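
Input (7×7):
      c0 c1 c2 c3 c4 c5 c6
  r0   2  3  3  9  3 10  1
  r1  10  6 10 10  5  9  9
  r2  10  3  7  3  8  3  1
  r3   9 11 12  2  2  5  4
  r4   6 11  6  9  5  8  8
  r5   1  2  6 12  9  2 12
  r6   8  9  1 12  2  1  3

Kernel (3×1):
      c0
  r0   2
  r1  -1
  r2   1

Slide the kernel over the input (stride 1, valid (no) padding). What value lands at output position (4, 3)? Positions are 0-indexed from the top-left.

18

The receptive field on the input at this output position is [9 / 12 / 12]. Elementwise product with the kernel and sum: 9·2 + 12·-1 + 12·1.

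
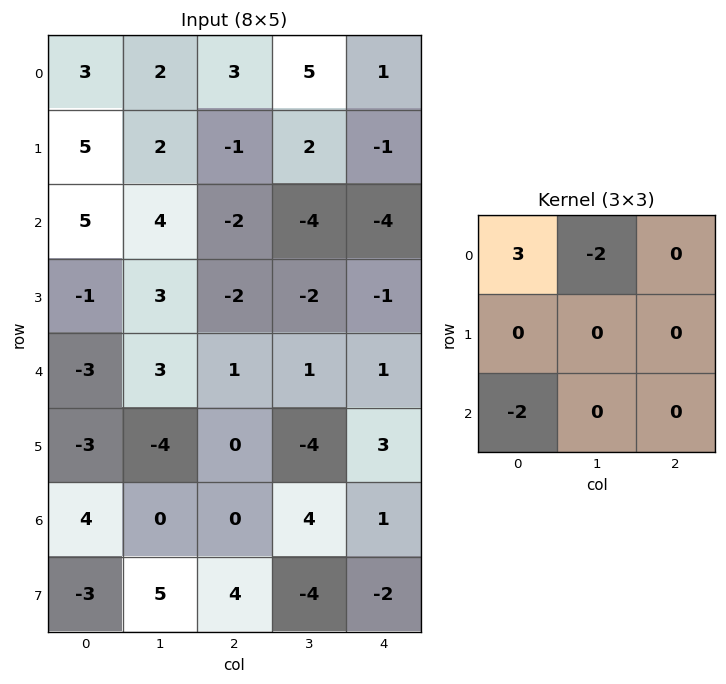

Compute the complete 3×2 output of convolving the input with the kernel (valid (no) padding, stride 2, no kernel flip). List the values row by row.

Output[0,0]: The receptive field on the input at this output position is [3 2 3 / 5 2 -1 / 5 4 -2]. Elementwise product with the kernel and sum: 3·3 + 2·-2 + 5·-2.
Output[0,1]: The receptive field on the input at this output position is [3 5 1 / -1 2 -1 / -2 -4 -4]. Elementwise product with the kernel and sum: 3·3 + 5·-2 + -2·-2.

-5 3
13 0
-23 1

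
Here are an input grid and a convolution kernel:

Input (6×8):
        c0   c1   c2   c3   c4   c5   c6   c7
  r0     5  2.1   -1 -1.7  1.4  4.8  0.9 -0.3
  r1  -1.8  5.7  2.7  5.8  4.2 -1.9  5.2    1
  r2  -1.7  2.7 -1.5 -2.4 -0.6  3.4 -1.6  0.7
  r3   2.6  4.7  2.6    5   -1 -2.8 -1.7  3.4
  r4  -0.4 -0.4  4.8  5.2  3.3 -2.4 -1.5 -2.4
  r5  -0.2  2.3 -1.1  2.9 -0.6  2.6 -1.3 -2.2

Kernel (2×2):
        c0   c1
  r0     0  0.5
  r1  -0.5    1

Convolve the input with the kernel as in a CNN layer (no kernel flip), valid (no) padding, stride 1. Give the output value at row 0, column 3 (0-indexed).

The receptive field on the input at this output position is [-1.7 1.4 / 5.8 4.2]. Elementwise product with the kernel and sum: 1.4·0.5 + 5.8·-0.5 + 4.2·1.

2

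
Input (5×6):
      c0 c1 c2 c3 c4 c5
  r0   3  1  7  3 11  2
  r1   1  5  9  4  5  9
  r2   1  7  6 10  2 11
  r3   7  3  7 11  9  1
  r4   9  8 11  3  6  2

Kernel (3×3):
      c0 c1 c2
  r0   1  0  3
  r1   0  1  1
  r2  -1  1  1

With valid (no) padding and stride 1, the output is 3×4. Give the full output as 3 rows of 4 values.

50 32 55 26
44 48 49 43
39 61 30 58

Output[0,0]: The receptive field on the input at this output position is [3 1 7 / 1 5 9 / 1 7 6]. Elementwise product with the kernel and sum: 3·1 + 7·3 + 5·1 + 9·1 + 1·-1 + 7·1 + 6·1.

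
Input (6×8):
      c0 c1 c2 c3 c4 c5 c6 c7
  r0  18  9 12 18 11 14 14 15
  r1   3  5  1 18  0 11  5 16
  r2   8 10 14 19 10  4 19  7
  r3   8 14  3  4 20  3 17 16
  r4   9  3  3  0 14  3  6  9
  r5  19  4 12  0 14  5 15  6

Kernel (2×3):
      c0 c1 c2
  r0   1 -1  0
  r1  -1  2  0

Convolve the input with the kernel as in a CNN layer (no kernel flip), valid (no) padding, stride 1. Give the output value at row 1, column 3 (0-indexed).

The receptive field on the input at this output position is [18 0 11 / 19 10 4]. Elementwise product with the kernel and sum: 18·1 + 0·-1 + 19·-1 + 10·2.

19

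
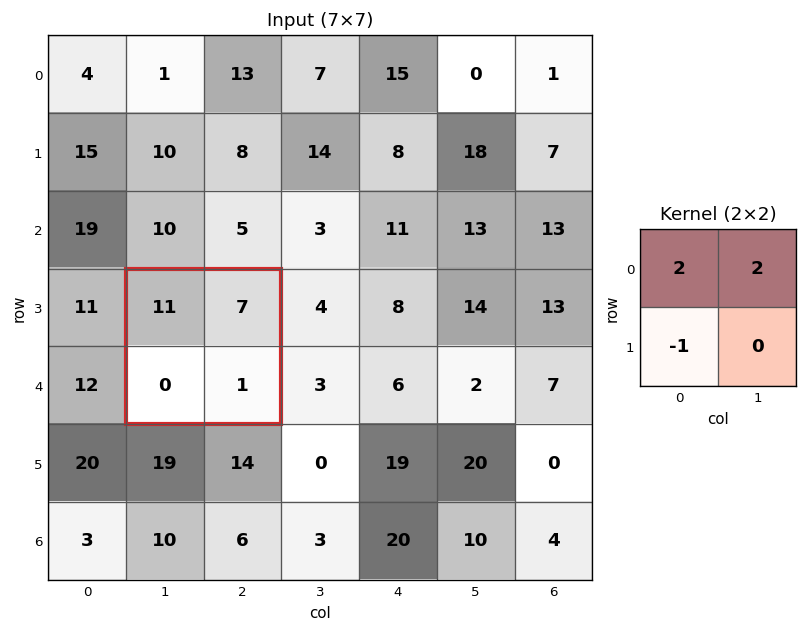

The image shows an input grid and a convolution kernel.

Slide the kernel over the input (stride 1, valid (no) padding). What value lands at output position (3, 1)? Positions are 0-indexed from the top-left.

36

The receptive field on the input at this output position is [11 7 / 0 1]. Elementwise product with the kernel and sum: 11·2 + 7·2 + 0·-1.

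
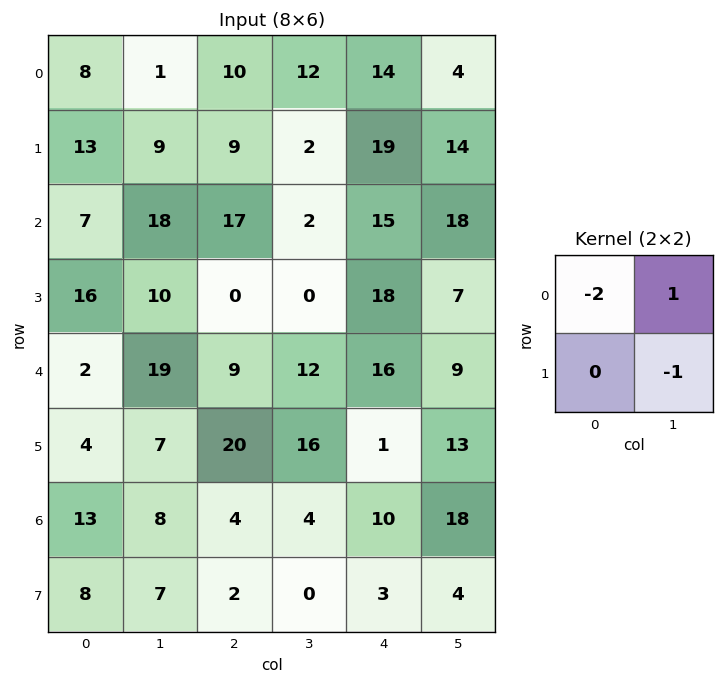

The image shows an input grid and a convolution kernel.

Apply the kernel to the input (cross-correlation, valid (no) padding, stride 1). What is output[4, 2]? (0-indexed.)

-22

The receptive field on the input at this output position is [9 12 / 20 16]. Elementwise product with the kernel and sum: 9·-2 + 12·1 + 16·-1.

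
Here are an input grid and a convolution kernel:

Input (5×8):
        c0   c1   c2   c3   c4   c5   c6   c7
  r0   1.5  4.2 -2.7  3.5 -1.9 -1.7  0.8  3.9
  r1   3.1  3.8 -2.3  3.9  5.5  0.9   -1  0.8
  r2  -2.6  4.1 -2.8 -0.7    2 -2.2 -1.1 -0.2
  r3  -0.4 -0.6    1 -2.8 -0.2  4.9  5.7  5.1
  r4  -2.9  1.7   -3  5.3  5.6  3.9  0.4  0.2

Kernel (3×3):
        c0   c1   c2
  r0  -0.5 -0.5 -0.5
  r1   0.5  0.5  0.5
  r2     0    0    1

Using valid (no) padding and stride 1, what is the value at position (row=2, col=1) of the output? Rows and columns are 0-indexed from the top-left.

3.8

The receptive field on the input at this output position is [4.1 -2.8 -0.7 / -0.6 1 -2.8 / 1.7 -3 5.3]. Elementwise product with the kernel and sum: 4.1·-0.5 + -2.8·-0.5 + -0.7·-0.5 + -0.6·0.5 + 1·0.5 + -2.8·0.5 + 5.3·1.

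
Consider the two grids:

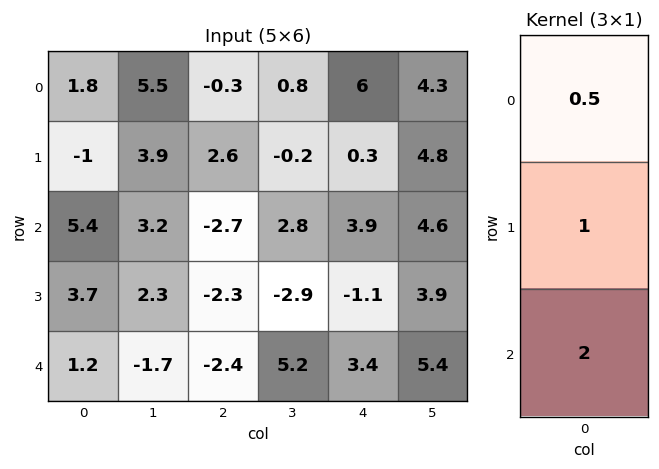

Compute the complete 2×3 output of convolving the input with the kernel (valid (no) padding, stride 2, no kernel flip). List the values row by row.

10.7 -2.95 11.1
8.8 -8.45 7.65

Output[0,0]: The receptive field on the input at this output position is [1.8 / -1 / 5.4]. Elementwise product with the kernel and sum: 1.8·0.5 + -1·1 + 5.4·2.
Output[0,1]: The receptive field on the input at this output position is [-0.3 / 2.6 / -2.7]. Elementwise product with the kernel and sum: -0.3·0.5 + 2.6·1 + -2.7·2.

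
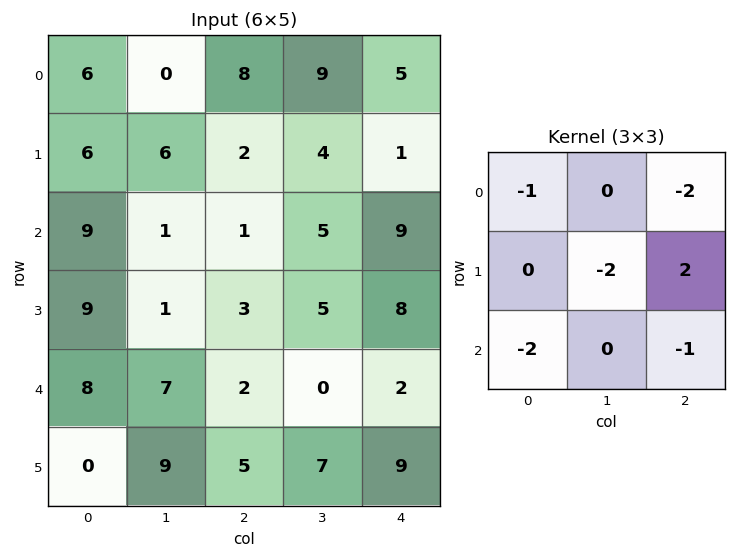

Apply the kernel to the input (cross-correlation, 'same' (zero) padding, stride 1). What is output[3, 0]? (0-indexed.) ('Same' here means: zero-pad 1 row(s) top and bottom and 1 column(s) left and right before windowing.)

The receptive field on the zero-padded input at this output position is [0 9 1 / 0 9 1 / 0 8 7]. Elementwise product with the kernel and sum: 0·-1 + 1·-2 + 9·-2 + 1·2 + 0·-2 + 7·-1.

-25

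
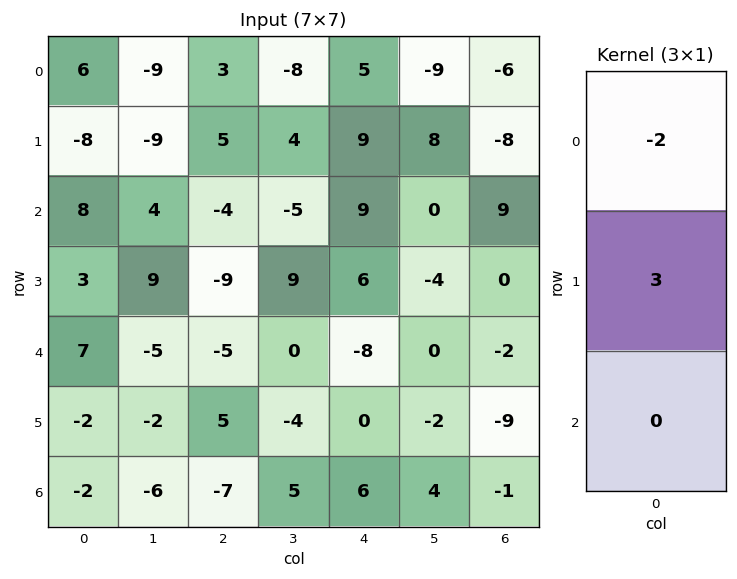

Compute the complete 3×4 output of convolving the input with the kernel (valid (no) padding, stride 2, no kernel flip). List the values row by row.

Output[0,0]: The receptive field on the input at this output position is [6 / -8 / 8]. Elementwise product with the kernel and sum: 6·-2 + -8·3.

-36 9 17 -12
-7 -19 0 -18
-20 25 16 -23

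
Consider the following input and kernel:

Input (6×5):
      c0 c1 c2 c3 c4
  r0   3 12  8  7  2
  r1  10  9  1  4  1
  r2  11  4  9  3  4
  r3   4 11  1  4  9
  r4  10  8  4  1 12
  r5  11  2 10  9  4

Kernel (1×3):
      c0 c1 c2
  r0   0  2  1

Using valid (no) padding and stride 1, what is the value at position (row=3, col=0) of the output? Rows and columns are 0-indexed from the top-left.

The receptive field on the input at this output position is [4 11 1]. Elementwise product with the kernel and sum: 11·2 + 1·1.

23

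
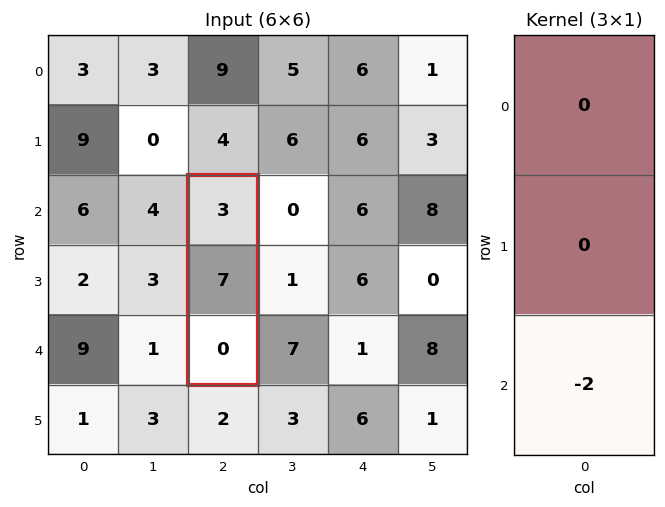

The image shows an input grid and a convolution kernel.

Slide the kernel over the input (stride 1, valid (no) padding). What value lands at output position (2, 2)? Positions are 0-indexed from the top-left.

0

The receptive field on the input at this output position is [3 / 7 / 0]. Elementwise product with the kernel and sum: 0·-2.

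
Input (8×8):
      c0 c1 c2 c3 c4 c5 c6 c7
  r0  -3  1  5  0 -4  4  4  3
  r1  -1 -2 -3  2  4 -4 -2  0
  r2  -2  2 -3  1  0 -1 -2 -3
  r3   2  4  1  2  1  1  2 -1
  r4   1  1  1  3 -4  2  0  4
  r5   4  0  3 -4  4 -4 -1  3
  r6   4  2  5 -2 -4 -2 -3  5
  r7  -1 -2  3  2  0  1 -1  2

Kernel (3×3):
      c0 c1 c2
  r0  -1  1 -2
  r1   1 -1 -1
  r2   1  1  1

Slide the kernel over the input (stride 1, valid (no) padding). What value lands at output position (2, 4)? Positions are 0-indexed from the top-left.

The receptive field on the input at this output position is [0 -1 -2 / 1 1 2 / -4 2 0]. Elementwise product with the kernel and sum: 0·-1 + -1·1 + -2·-2 + 1·1 + 1·-1 + 2·-1 + -4·1 + 2·1 + 0·1.

-1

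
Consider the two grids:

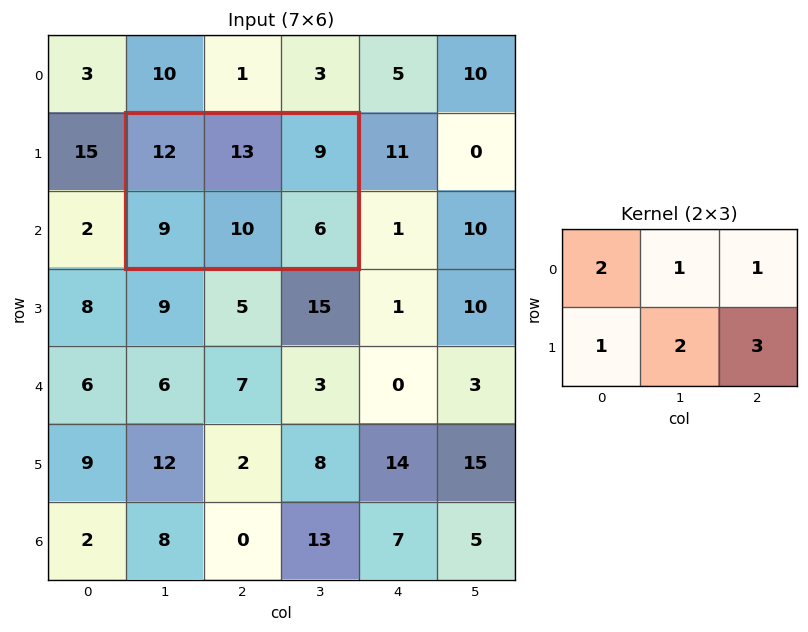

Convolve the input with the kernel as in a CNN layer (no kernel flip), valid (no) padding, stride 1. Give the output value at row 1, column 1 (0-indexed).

93

The receptive field on the input at this output position is [12 13 9 / 9 10 6]. Elementwise product with the kernel and sum: 12·2 + 13·1 + 9·1 + 9·1 + 10·2 + 6·3.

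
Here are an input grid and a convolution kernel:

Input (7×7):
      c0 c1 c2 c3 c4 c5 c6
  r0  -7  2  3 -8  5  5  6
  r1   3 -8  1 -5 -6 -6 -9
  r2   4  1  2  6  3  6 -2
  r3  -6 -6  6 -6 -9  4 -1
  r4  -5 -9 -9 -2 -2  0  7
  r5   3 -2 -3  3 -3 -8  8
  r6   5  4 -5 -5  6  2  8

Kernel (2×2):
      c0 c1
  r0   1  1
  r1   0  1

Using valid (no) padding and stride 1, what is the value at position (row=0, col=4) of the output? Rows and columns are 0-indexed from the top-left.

4

The receptive field on the input at this output position is [5 5 / -6 -6]. Elementwise product with the kernel and sum: 5·1 + 5·1 + -6·1.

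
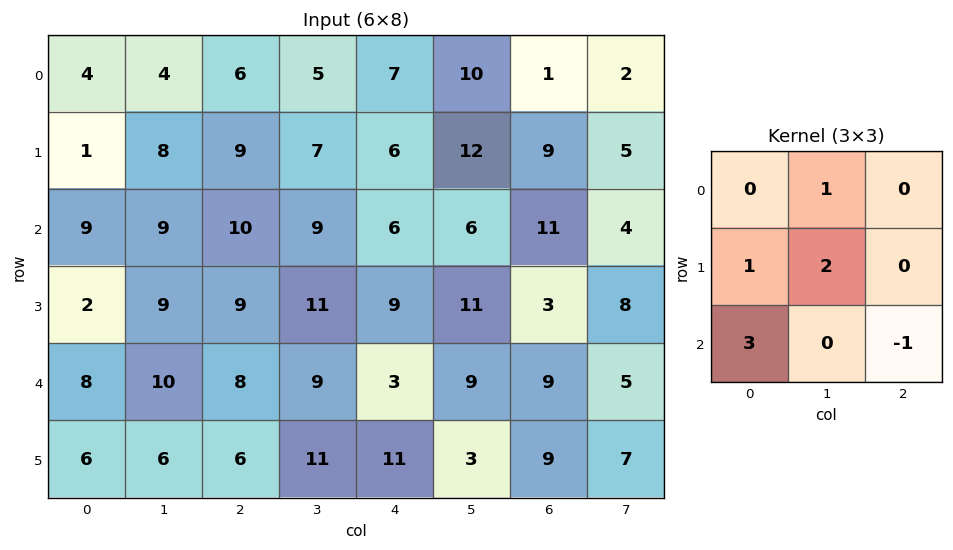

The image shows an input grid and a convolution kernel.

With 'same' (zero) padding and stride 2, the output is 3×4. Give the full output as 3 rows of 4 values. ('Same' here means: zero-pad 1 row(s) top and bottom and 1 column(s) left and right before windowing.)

Output[0,0]: The receptive field on the zero-padded input at this output position is [0 0 0 / 0 4 4 / 0 1 8]. Elementwise product with the kernel and sum: 0·1 + 0·1 + 4·2 + 0·3 + 8·-1.
Output[0,1]: The receptive field on the zero-padded input at this output position is [0 0 0 / 4 6 5 / 8 9 7]. Elementwise product with the kernel and sum: 0·1 + 4·1 + 6·2 + 8·3 + 7·-1.

0 33 28 43
10 54 49 62
12 42 54 32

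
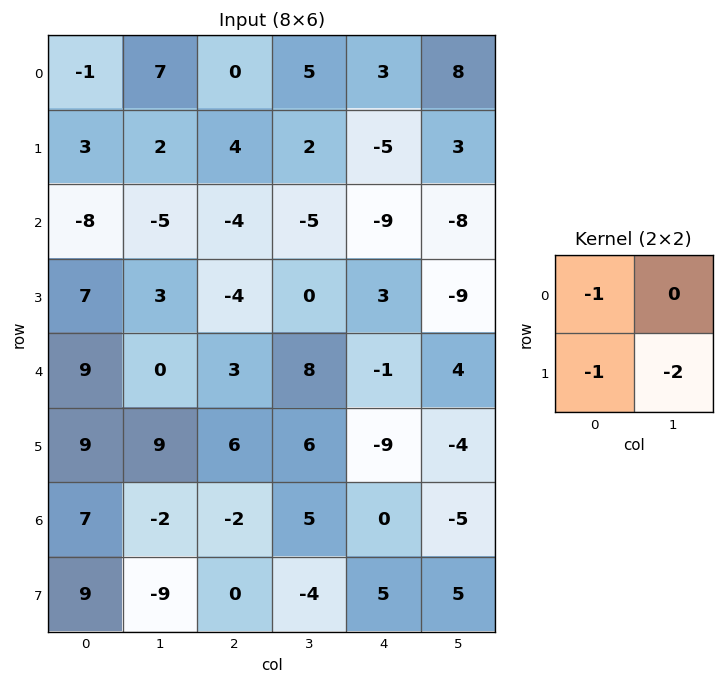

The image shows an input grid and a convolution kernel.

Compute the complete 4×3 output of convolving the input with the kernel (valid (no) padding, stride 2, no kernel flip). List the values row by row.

-6 -8 -4
-5 8 24
-36 -21 18
2 10 -15

Output[0,0]: The receptive field on the input at this output position is [-1 7 / 3 2]. Elementwise product with the kernel and sum: -1·-1 + 3·-1 + 2·-2.
Output[0,1]: The receptive field on the input at this output position is [0 5 / 4 2]. Elementwise product with the kernel and sum: 0·-1 + 4·-1 + 2·-2.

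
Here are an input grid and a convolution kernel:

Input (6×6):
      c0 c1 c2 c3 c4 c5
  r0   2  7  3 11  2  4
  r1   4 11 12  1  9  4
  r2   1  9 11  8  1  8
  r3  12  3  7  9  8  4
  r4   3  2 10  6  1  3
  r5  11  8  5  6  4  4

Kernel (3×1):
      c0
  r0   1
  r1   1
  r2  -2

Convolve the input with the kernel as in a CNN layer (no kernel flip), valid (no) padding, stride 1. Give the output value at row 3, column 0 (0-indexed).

-7

The receptive field on the input at this output position is [12 / 3 / 11]. Elementwise product with the kernel and sum: 12·1 + 3·1 + 11·-2.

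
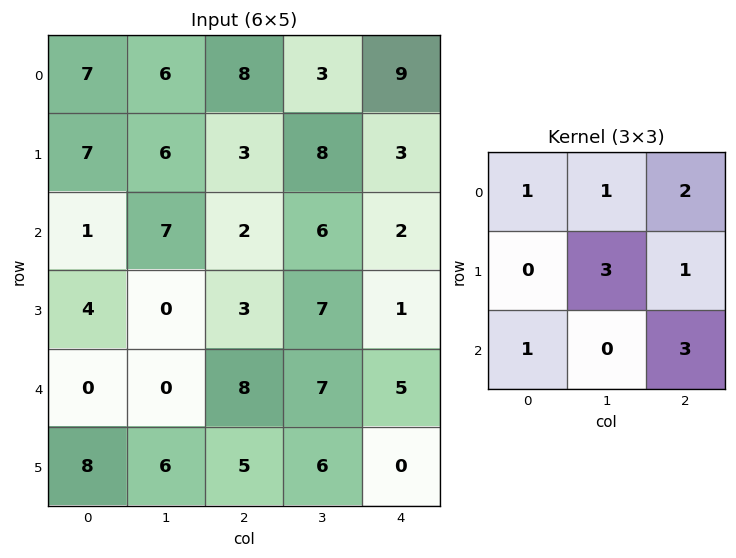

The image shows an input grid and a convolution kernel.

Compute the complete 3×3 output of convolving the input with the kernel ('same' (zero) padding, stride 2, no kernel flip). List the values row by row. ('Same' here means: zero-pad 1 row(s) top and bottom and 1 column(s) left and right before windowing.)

45 57 35
29 58 24
22 72 29

Output[0,0]: The receptive field on the zero-padded input at this output position is [0 0 0 / 0 7 6 / 0 7 6]. Elementwise product with the kernel and sum: 0·1 + 0·1 + 0·2 + 7·3 + 6·1 + 0·1 + 6·3.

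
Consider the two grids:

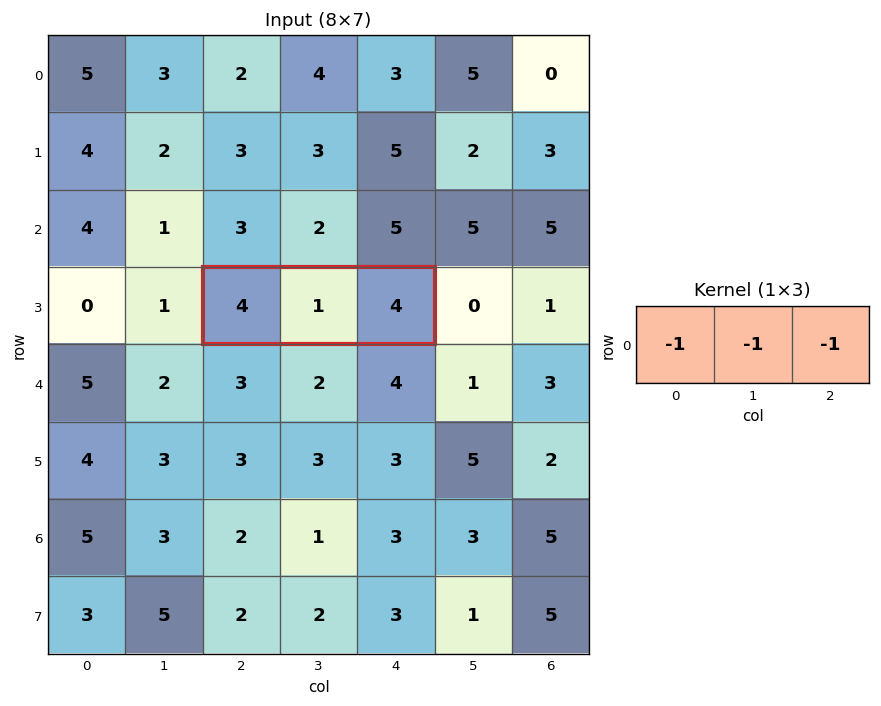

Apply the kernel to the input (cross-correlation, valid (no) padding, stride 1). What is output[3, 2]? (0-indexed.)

-9

The receptive field on the input at this output position is [4 1 4]. Elementwise product with the kernel and sum: 4·-1 + 1·-1 + 4·-1.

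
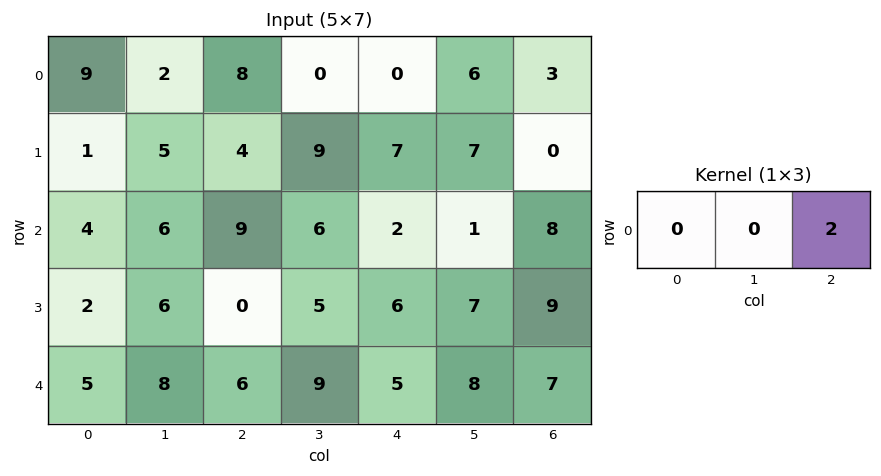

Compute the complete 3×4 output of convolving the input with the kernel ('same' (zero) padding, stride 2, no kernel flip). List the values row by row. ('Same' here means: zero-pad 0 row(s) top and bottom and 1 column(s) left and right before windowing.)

Output[0,0]: The receptive field on the zero-padded input at this output position is [0 9 2]. Elementwise product with the kernel and sum: 2·2.
Output[0,1]: The receptive field on the zero-padded input at this output position is [2 8 0]. Elementwise product with the kernel and sum: 0·2.

4 0 12 0
12 12 2 0
16 18 16 0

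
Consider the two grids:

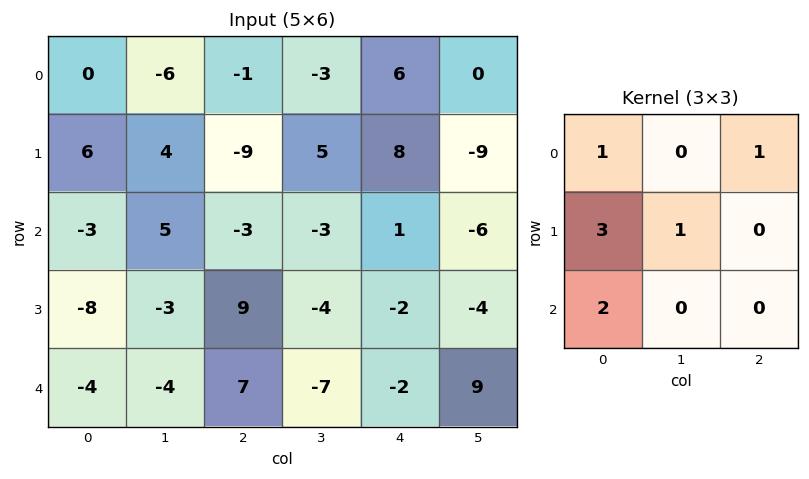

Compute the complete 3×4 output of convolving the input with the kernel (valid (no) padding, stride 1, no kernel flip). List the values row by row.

Output[0,0]: The receptive field on the input at this output position is [0 -6 -1 / 6 4 -9 / -3 5 -3]. Elementwise product with the kernel and sum: 0·1 + -1·1 + 6·3 + 4·1 + -3·2.

15 4 -23 14
-23 15 5 -20
-41 -6 35 -37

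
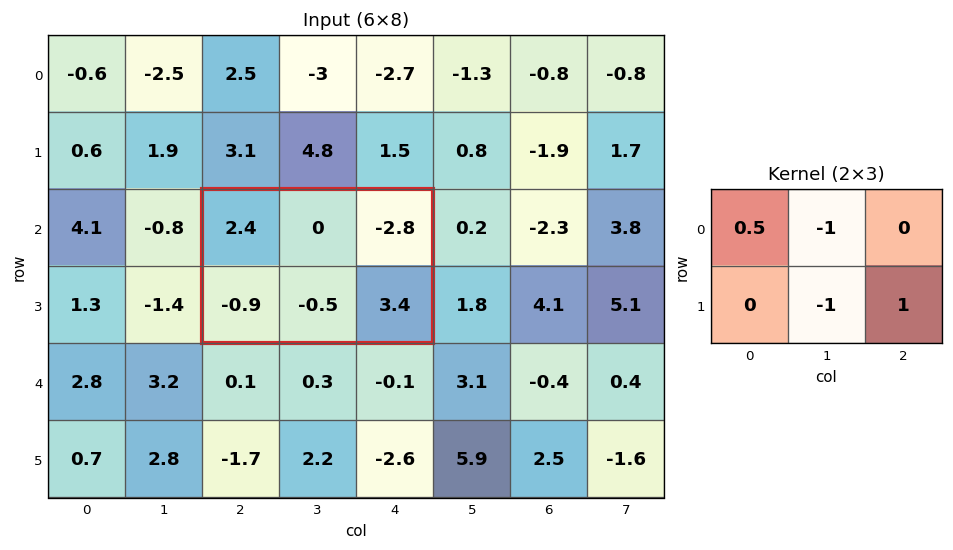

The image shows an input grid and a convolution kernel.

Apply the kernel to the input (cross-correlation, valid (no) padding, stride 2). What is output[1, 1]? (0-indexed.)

The receptive field on the input at this output position is [2.4 0 -2.8 / -0.9 -0.5 3.4]. Elementwise product with the kernel and sum: 2.4·0.5 + 0·-1 + -0.5·-1 + 3.4·1.

5.1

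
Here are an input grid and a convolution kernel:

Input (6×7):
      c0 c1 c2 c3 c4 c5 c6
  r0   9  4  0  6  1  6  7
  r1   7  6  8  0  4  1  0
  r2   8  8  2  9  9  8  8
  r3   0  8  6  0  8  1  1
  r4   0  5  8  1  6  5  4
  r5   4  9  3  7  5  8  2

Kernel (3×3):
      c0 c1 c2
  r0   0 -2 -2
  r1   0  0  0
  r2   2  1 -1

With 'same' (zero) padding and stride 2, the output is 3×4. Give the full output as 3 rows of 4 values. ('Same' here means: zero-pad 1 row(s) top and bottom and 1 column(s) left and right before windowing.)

1 20 3 2
-34 6 -3 3
-21 2 -7 16

Output[0,0]: The receptive field on the zero-padded input at this output position is [0 0 0 / 0 9 4 / 0 7 6]. Elementwise product with the kernel and sum: 0·-2 + 0·-2 + 0·2 + 7·1 + 6·-1.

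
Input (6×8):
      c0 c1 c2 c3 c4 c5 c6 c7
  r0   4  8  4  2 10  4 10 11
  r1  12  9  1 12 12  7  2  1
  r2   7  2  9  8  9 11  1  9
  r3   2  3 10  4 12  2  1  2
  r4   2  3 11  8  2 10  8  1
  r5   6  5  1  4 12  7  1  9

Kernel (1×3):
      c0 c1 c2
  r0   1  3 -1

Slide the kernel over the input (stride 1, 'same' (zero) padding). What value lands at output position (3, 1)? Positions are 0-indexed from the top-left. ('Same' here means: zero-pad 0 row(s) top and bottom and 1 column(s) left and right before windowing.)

1

The receptive field on the zero-padded input at this output position is [2 3 10]. Elementwise product with the kernel and sum: 2·1 + 3·3 + 10·-1.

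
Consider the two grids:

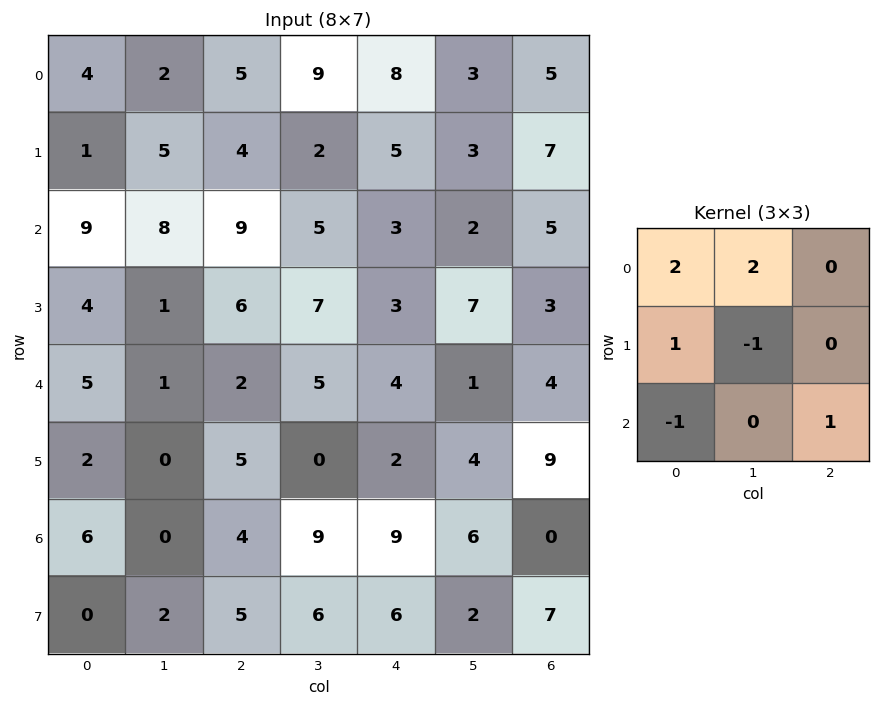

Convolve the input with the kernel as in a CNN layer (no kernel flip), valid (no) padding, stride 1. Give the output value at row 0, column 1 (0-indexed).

The receptive field on the input at this output position is [2 5 9 / 5 4 2 / 8 9 5]. Elementwise product with the kernel and sum: 2·2 + 5·2 + 5·1 + 4·-1 + 8·-1 + 5·1.

12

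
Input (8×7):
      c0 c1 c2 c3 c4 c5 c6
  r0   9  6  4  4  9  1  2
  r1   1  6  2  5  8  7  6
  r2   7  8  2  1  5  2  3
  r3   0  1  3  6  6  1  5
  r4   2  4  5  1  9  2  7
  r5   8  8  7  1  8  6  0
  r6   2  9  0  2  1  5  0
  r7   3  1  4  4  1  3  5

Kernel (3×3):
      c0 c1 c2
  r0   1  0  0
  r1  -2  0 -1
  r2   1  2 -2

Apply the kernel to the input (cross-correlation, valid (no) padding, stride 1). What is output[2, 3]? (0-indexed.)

3

The receptive field on the input at this output position is [1 5 2 / 6 6 1 / 1 9 2]. Elementwise product with the kernel and sum: 1·1 + 6·-2 + 1·-1 + 1·1 + 9·2 + 2·-2.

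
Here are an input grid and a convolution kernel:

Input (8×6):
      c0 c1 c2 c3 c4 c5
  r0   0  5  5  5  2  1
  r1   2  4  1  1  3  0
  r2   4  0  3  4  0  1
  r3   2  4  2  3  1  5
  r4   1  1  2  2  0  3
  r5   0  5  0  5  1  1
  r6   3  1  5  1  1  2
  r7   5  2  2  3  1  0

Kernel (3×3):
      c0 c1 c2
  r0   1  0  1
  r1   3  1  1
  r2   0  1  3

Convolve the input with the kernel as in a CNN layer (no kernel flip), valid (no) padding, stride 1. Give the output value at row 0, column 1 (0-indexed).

The receptive field on the input at this output position is [5 5 5 / 4 1 1 / 0 3 4]. Elementwise product with the kernel and sum: 5·1 + 5·1 + 4·3 + 1·1 + 1·1 + 3·1 + 4·3.

39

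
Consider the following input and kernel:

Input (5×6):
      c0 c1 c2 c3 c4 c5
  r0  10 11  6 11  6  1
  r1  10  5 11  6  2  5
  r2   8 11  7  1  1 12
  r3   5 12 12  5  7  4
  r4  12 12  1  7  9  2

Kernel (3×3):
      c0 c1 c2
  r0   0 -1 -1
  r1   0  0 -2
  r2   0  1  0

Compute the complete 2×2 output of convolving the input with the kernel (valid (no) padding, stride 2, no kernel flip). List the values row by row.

-28 -20
-30 -9

Output[0,0]: The receptive field on the input at this output position is [10 11 6 / 10 5 11 / 8 11 7]. Elementwise product with the kernel and sum: 11·-1 + 6·-1 + 11·-2 + 11·1.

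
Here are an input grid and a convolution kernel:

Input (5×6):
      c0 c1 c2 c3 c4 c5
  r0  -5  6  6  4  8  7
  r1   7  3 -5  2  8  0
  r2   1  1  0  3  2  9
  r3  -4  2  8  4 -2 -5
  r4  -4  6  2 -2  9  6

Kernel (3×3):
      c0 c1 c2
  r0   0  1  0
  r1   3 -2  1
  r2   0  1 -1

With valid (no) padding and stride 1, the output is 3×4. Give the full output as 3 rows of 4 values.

Output[0,0]: The receptive field on the input at this output position is [-5 6 6 / 7 3 -5 / 1 1 0]. Elementwise product with the kernel and sum: 6·1 + 7·3 + 3·-2 + -5·1 + 1·1 + 0·-1.

17 24 -6 -9
-2 5 4 25
-3 -2 6 16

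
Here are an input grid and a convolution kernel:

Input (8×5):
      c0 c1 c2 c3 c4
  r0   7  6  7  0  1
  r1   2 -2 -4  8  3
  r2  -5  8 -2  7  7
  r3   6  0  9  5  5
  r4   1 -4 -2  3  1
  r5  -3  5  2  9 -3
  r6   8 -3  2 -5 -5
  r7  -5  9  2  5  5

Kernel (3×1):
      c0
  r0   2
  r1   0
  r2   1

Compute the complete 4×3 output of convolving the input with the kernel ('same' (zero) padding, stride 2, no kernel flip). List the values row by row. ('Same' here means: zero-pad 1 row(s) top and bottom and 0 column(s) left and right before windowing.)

Output[0,0]: The receptive field on the zero-padded input at this output position is [0 / 7 / 2]. Elementwise product with the kernel and sum: 0·2 + 2·1.
Output[0,1]: The receptive field on the zero-padded input at this output position is [0 / 7 / -4]. Elementwise product with the kernel and sum: 0·2 + -4·1.

2 -4 3
10 1 11
9 20 7
-11 6 -1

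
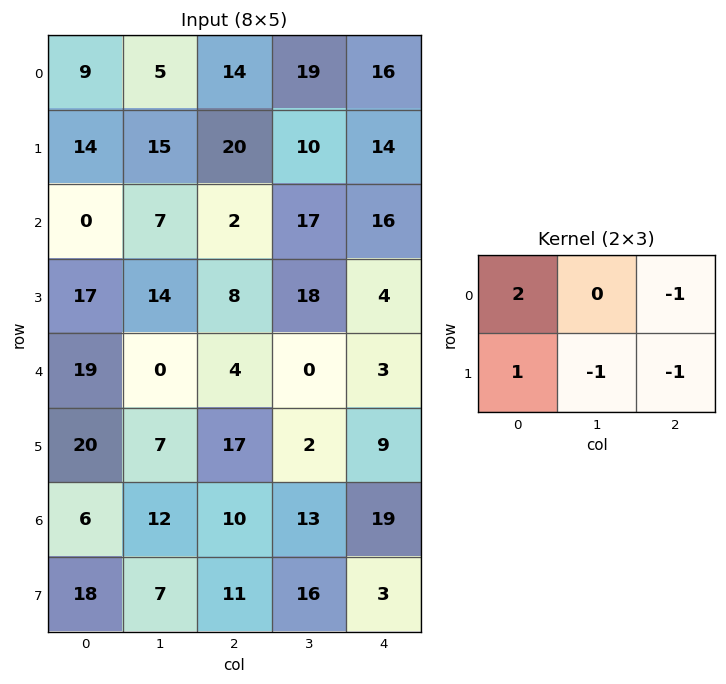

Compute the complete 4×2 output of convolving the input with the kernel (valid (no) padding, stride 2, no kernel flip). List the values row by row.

Output[0,0]: The receptive field on the input at this output position is [9 5 14 / 14 15 20]. Elementwise product with the kernel and sum: 9·2 + 14·-1 + 14·1 + 15·-1 + 20·-1.
Output[0,1]: The receptive field on the input at this output position is [14 19 16 / 20 10 14]. Elementwise product with the kernel and sum: 14·2 + 16·-1 + 20·1 + 10·-1 + 14·-1.

-17 8
-7 -26
30 11
2 -7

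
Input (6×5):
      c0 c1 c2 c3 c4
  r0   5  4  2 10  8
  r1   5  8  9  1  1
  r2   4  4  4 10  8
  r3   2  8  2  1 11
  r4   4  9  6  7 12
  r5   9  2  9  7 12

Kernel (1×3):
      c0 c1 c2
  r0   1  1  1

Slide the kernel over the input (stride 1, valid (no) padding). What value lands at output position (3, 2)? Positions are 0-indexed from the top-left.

The receptive field on the input at this output position is [2 1 11]. Elementwise product with the kernel and sum: 2·1 + 1·1 + 11·1.

14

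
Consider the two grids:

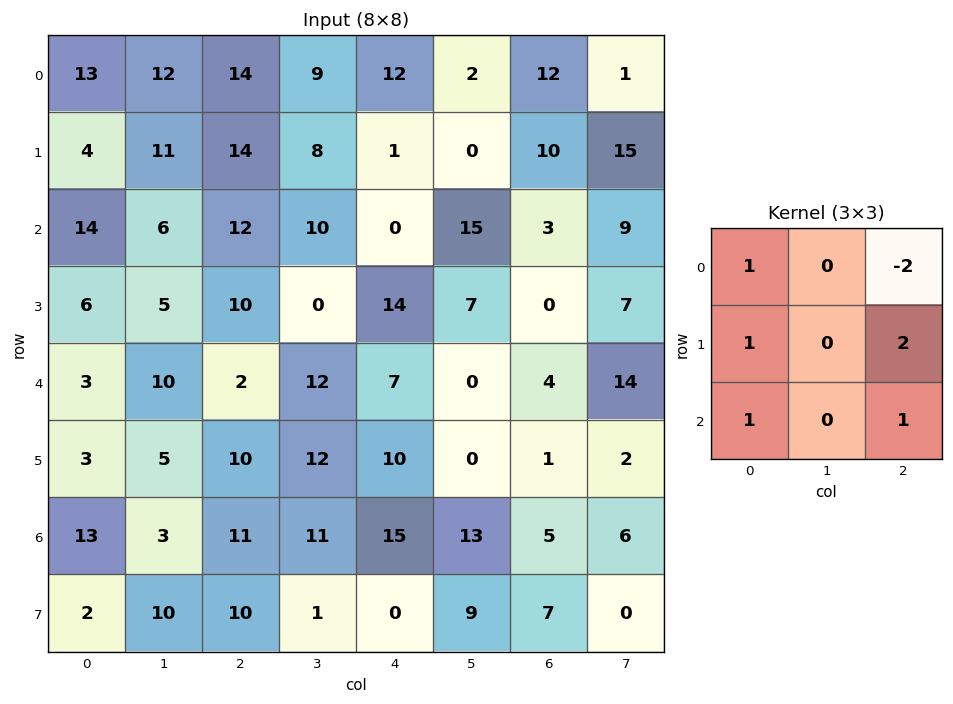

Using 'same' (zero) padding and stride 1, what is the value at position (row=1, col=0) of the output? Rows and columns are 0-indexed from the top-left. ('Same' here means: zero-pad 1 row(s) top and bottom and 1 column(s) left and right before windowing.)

The receptive field on the zero-padded input at this output position is [0 13 12 / 0 4 11 / 0 14 6]. Elementwise product with the kernel and sum: 0·1 + 12·-2 + 0·1 + 11·2 + 0·1 + 6·1.

4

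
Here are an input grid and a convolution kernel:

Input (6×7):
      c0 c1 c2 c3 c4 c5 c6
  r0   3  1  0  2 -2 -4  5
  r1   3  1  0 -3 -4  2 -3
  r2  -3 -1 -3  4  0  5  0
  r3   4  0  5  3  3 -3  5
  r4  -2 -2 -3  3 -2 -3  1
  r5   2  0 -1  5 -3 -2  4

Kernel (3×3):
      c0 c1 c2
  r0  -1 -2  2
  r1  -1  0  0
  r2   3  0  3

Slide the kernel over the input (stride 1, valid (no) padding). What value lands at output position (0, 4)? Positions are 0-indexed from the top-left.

The receptive field on the input at this output position is [-2 -4 5 / -4 2 -3 / 0 5 0]. Elementwise product with the kernel and sum: -2·-1 + -4·-2 + 5·2 + -4·-1 + 0·3 + 0·3.

24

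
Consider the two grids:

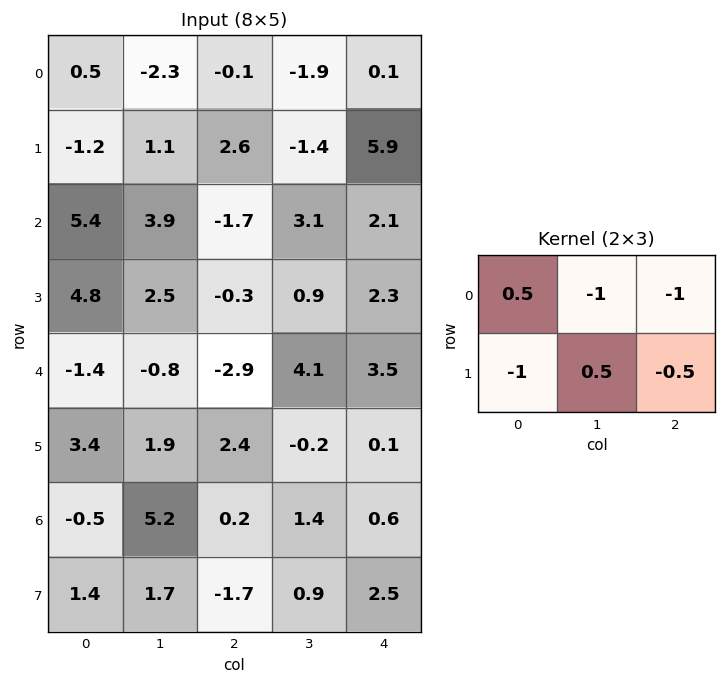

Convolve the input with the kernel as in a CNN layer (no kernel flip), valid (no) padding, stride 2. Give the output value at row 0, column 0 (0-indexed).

The receptive field on the input at this output position is [0.5 -2.3 -0.1 / -1.2 1.1 2.6]. Elementwise product with the kernel and sum: 0.5·0.5 + -2.3·-1 + -0.1·-1 + -1.2·-1 + 1.1·0.5 + 2.6·-0.5.

3.1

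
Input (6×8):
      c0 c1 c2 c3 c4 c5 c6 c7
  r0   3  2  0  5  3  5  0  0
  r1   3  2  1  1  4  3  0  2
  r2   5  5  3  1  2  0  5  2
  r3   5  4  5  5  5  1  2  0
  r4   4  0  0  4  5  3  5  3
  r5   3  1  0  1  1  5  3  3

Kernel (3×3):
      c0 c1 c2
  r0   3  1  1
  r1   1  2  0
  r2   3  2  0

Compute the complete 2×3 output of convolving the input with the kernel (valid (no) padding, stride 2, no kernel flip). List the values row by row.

Output[0,0]: The receptive field on the input at this output position is [3 2 0 / 3 2 1 / 5 5 3]. Elementwise product with the kernel and sum: 3·3 + 2·1 + 0·1 + 3·1 + 2·2 + 5·3 + 5·2.

43 22 30
48 35 39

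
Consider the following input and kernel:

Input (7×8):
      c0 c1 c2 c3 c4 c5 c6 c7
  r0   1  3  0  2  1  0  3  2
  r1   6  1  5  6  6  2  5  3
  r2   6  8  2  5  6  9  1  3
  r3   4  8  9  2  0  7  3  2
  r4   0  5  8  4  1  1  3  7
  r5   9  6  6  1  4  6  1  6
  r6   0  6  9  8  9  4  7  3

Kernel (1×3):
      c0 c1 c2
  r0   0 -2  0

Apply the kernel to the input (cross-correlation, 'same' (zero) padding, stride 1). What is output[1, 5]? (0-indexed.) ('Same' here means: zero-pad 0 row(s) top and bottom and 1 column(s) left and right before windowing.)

-4

The receptive field on the zero-padded input at this output position is [6 2 5]. Elementwise product with the kernel and sum: 2·-2.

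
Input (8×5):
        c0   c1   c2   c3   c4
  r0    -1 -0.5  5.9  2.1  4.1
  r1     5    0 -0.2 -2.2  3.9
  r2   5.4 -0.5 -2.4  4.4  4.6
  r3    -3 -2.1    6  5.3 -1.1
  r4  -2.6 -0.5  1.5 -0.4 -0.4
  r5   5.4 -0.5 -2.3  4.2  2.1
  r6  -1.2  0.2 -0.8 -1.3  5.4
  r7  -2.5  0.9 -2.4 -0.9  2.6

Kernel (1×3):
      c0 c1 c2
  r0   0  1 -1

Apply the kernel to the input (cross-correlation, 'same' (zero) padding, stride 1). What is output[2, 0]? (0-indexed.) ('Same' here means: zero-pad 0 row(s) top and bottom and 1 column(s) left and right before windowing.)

5.9

The receptive field on the zero-padded input at this output position is [0 5.4 -0.5]. Elementwise product with the kernel and sum: 5.4·1 + -0.5·-1.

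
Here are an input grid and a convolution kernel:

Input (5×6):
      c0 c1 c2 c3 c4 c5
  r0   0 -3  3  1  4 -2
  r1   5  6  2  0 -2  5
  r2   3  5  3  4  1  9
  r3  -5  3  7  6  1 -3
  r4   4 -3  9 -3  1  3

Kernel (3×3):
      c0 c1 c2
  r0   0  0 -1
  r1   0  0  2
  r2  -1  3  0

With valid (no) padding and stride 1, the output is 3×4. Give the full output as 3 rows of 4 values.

Output[0,0]: The receptive field on the input at this output position is [0 -3 3 / 5 6 2 / 3 5 3]. Elementwise product with the kernel and sum: 3·-1 + 2·2 + 3·-1 + 5·3.
Output[0,1]: The receptive field on the input at this output position is [-3 3 1 / 6 2 0 / 5 3 4]. Elementwise product with the kernel and sum: 1·-1 + 0·2 + 5·-1 + 3·3.

13 3 1 11
18 26 15 10
-2 38 -17 -9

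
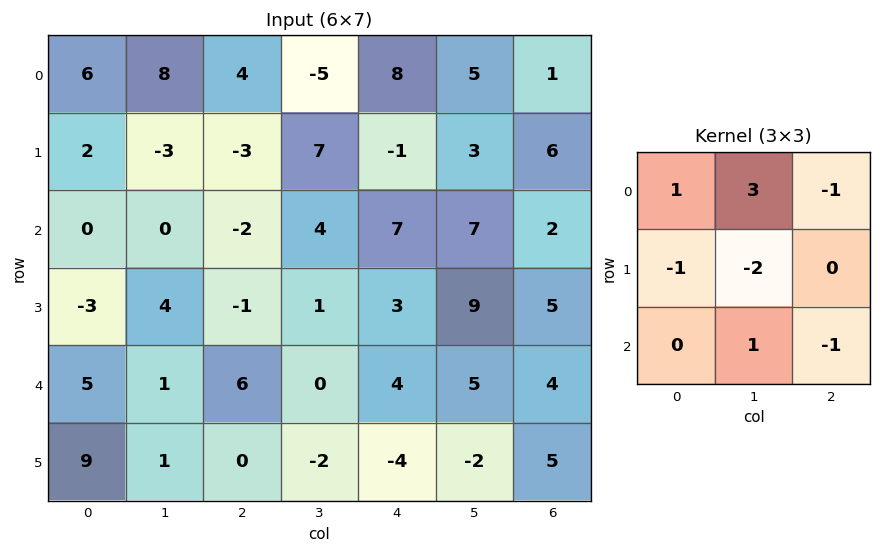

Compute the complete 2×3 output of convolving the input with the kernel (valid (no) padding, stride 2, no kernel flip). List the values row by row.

Output[0,0]: The receptive field on the input at this output position is [6 8 4 / 2 -3 -3 / 0 0 -2]. Elementwise product with the kernel and sum: 6·1 + 8·3 + 4·-1 + 2·-1 + -3·-2 + 0·1 + -2·-1.
Output[0,1]: The receptive field on the input at this output position is [4 -5 8 / -3 7 -1 / -2 4 7]. Elementwise product with the kernel and sum: 4·1 + -5·3 + 8·-1 + -3·-1 + 7·-2 + 4·1 + 7·-1.

32 -33 22
-8 -2 6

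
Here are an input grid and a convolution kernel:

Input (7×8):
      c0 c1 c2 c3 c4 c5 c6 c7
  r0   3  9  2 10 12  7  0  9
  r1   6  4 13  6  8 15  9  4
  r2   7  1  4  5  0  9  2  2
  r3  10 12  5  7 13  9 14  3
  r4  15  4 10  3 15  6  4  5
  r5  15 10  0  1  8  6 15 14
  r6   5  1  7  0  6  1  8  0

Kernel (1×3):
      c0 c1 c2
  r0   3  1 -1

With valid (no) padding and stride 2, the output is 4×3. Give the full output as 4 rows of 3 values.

16 4 43
18 17 7
39 18 47
9 15 11

Output[0,0]: The receptive field on the input at this output position is [3 9 2]. Elementwise product with the kernel and sum: 3·3 + 9·1 + 2·-1.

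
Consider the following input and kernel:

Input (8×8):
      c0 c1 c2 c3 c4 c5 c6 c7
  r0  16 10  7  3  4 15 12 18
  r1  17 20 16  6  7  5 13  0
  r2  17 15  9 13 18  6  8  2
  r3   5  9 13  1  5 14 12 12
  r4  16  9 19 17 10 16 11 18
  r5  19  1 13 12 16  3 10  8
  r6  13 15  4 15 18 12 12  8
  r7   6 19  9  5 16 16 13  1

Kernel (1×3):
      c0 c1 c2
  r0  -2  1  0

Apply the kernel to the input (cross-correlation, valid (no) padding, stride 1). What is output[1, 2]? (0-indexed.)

The receptive field on the input at this output position is [16 6 7]. Elementwise product with the kernel and sum: 16·-2 + 6·1.

-26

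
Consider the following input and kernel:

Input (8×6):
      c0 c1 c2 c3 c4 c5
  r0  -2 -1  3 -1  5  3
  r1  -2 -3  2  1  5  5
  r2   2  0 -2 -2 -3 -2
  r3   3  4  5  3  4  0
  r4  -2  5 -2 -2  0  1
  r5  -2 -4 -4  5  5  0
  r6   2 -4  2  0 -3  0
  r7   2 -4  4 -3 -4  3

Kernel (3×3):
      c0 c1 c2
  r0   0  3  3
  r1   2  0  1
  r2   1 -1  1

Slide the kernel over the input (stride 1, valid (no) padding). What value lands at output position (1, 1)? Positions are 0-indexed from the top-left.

The receptive field on the input at this output position is [-3 2 1 / 0 -2 -2 / 4 5 3]. Elementwise product with the kernel and sum: 2·3 + 1·3 + 0·2 + -2·1 + 4·1 + 5·-1 + 3·1.

9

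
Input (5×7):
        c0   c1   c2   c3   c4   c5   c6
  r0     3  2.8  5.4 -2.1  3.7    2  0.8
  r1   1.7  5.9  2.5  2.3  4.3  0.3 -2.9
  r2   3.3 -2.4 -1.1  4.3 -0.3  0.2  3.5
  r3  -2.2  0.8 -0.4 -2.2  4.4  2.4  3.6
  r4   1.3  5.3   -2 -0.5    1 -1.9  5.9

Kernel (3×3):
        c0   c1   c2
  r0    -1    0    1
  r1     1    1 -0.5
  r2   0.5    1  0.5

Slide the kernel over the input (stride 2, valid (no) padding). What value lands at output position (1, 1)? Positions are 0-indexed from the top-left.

-5

The receptive field on the input at this output position is [-1.1 4.3 -0.3 / -0.4 -2.2 4.4 / -2 -0.5 1]. Elementwise product with the kernel and sum: -1.1·-1 + -0.3·1 + -0.4·1 + -2.2·1 + 4.4·-0.5 + -2·0.5 + -0.5·1 + 1·0.5.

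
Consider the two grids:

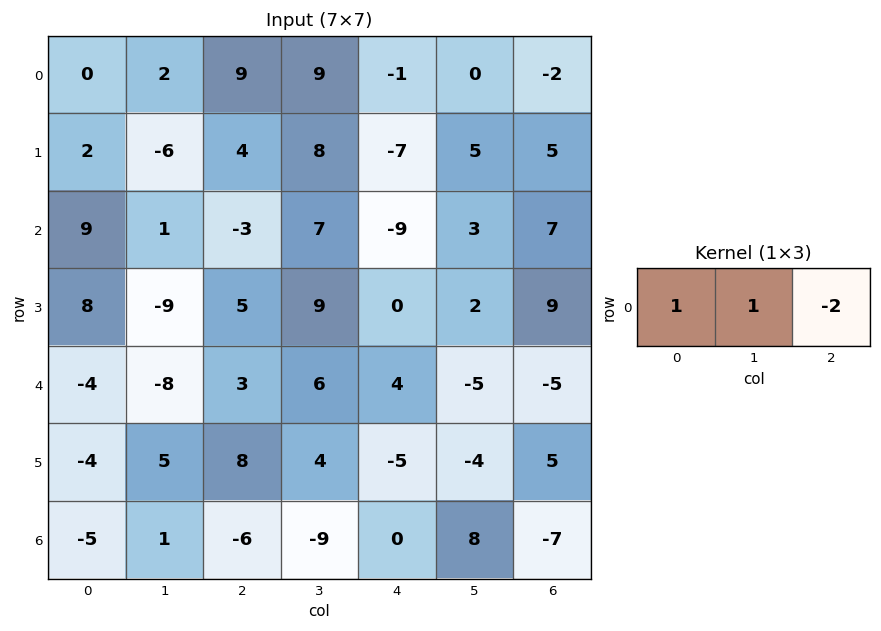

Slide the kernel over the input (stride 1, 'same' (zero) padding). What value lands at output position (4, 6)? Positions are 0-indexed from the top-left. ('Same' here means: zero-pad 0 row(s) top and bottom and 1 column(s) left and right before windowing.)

-10

The receptive field on the zero-padded input at this output position is [-5 -5 0]. Elementwise product with the kernel and sum: -5·1 + -5·1 + 0·-2.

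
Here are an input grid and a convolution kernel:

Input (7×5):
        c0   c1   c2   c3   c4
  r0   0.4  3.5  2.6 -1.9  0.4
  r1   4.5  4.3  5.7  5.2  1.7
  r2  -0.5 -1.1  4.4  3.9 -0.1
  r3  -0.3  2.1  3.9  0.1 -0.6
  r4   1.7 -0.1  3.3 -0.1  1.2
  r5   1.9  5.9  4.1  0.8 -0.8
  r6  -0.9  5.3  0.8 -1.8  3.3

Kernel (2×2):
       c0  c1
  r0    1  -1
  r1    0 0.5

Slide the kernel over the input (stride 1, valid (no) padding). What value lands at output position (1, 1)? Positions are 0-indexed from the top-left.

The receptive field on the input at this output position is [4.3 5.7 / -1.1 4.4]. Elementwise product with the kernel and sum: 4.3·1 + 5.7·-1 + 4.4·0.5.

0.8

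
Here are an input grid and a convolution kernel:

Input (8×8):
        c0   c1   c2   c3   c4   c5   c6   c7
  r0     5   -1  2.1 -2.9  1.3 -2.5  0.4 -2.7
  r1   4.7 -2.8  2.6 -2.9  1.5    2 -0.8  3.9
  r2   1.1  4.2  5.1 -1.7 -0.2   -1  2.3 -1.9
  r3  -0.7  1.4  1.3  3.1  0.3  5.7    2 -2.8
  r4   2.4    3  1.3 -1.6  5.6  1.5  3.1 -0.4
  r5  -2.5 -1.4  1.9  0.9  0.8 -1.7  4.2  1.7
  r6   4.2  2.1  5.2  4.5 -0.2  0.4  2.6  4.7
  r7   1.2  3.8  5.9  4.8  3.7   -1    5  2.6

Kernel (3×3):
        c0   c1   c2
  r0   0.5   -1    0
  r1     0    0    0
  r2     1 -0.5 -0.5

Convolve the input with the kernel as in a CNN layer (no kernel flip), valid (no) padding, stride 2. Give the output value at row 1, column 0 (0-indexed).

The receptive field on the input at this output position is [1.1 4.2 5.1 / -0.7 1.4 1.3 / 2.4 3 1.3]. Elementwise product with the kernel and sum: 1.1·0.5 + 4.2·-1 + 2.4·1 + 3·-0.5 + 1.3·-0.5.

-3.4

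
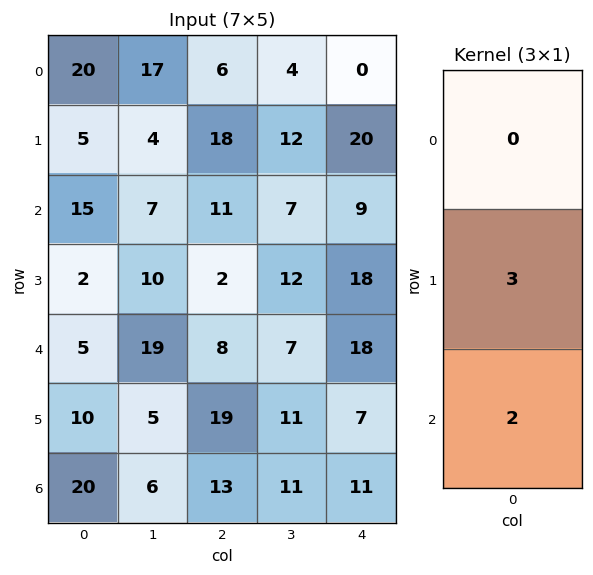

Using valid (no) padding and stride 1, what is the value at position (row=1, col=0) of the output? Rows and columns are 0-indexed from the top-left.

The receptive field on the input at this output position is [5 / 15 / 2]. Elementwise product with the kernel and sum: 15·3 + 2·2.

49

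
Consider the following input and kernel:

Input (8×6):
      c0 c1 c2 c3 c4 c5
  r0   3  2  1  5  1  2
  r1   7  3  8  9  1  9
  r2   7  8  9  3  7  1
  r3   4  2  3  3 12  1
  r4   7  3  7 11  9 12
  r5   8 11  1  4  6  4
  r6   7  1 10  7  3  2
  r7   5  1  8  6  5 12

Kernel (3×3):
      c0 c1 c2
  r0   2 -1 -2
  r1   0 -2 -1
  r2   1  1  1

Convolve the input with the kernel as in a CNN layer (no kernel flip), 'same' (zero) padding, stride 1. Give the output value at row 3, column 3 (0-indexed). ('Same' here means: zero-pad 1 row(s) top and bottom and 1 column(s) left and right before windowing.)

10

The receptive field on the zero-padded input at this output position is [9 3 7 / 3 3 12 / 7 11 9]. Elementwise product with the kernel and sum: 9·2 + 3·-1 + 7·-2 + 3·-2 + 12·-1 + 7·1 + 11·1 + 9·1.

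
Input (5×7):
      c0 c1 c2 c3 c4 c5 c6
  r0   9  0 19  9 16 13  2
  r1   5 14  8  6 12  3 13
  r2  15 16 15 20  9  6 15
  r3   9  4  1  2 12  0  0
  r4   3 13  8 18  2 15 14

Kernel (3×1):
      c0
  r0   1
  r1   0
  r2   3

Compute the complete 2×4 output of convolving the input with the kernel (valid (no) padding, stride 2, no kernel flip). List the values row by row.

54 64 43 47
24 39 15 57

Output[0,0]: The receptive field on the input at this output position is [9 / 5 / 15]. Elementwise product with the kernel and sum: 9·1 + 15·3.
Output[0,1]: The receptive field on the input at this output position is [19 / 8 / 15]. Elementwise product with the kernel and sum: 19·1 + 15·3.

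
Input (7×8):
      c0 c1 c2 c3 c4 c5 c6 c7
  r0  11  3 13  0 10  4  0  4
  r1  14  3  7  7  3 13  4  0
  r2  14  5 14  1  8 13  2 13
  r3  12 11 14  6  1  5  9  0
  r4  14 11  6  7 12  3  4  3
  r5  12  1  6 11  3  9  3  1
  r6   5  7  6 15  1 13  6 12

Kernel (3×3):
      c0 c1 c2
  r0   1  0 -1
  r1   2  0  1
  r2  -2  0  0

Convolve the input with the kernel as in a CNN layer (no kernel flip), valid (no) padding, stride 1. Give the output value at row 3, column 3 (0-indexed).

The receptive field on the input at this output position is [6 1 5 / 7 12 3 / 11 3 9]. Elementwise product with the kernel and sum: 6·1 + 5·-1 + 7·2 + 3·1 + 11·-2.

-4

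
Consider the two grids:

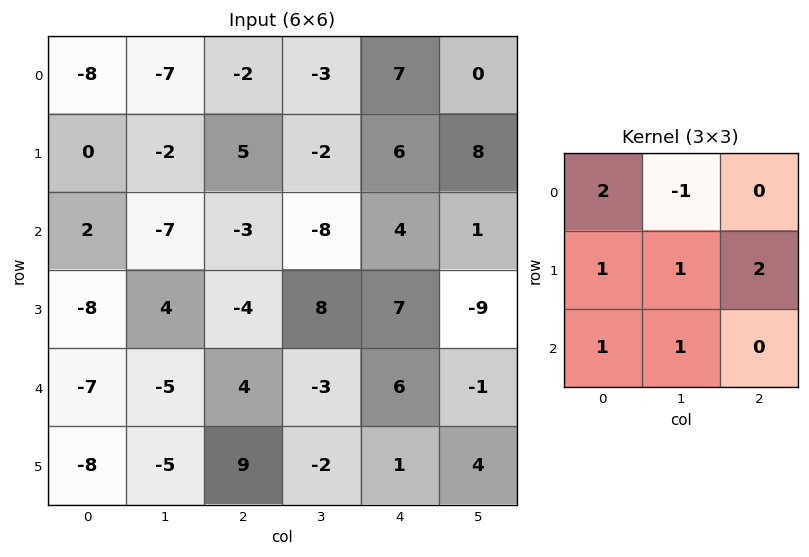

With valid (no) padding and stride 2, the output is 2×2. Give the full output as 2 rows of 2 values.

Output[0,0]: The receptive field on the input at this output position is [-8 -7 -2 / 0 -2 5 / 2 -7 -3]. Elementwise product with the kernel and sum: -8·2 + -7·-1 + 0·1 + -2·1 + 5·2 + 2·1 + -7·1.
Output[0,1]: The receptive field on the input at this output position is [-2 -3 7 / 5 -2 6 / -3 -8 4]. Elementwise product with the kernel and sum: -2·2 + -3·-1 + 5·1 + -2·1 + 6·2 + -3·1 + -8·1.

-6 3
-13 21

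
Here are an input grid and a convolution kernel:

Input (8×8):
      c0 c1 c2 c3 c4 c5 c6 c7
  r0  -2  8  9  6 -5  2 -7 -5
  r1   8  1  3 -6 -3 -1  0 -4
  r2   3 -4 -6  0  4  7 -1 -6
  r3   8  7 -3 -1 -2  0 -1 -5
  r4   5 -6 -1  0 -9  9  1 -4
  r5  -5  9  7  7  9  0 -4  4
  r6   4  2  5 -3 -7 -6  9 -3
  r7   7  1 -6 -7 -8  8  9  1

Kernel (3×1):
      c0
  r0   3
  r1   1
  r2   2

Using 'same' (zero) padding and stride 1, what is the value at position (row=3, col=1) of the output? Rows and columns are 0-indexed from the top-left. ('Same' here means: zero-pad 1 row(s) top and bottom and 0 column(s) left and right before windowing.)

-17

The receptive field on the zero-padded input at this output position is [-4 / 7 / -6]. Elementwise product with the kernel and sum: -4·3 + 7·1 + -6·2.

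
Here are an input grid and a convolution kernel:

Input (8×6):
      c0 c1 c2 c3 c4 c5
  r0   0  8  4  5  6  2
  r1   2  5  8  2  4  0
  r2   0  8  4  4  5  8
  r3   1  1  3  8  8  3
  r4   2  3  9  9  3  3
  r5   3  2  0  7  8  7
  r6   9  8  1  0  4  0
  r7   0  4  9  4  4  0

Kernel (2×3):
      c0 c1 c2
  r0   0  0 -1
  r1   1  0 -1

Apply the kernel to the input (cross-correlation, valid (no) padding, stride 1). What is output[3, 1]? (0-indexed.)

-14

The receptive field on the input at this output position is [1 3 8 / 3 9 9]. Elementwise product with the kernel and sum: 8·-1 + 3·1 + 9·-1.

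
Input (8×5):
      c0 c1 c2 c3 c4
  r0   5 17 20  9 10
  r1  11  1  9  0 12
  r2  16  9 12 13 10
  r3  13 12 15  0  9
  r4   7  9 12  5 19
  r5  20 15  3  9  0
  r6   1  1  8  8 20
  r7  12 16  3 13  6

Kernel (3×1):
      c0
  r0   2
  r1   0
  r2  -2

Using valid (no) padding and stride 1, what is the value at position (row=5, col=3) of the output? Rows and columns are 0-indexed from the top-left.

The receptive field on the input at this output position is [9 / 8 / 13]. Elementwise product with the kernel and sum: 9·2 + 13·-2.

-8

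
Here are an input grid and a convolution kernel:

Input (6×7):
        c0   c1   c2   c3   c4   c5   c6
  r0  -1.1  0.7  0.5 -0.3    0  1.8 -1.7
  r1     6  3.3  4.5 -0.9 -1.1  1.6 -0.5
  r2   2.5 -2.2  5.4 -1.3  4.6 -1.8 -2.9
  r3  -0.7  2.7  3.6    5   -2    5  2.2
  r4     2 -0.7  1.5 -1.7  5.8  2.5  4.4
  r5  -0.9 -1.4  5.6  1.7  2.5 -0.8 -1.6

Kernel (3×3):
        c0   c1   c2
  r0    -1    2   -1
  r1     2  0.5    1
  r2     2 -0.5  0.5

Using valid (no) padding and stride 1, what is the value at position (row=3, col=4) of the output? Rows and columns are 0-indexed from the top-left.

31.65

The receptive field on the input at this output position is [-2 5 2.2 / 5.8 2.5 4.4 / 2.5 -0.8 -1.6]. Elementwise product with the kernel and sum: -2·-1 + 5·2 + 2.2·-1 + 5.8·2 + 2.5·0.5 + 4.4·1 + 2.5·2 + -0.8·-0.5 + -1.6·0.5.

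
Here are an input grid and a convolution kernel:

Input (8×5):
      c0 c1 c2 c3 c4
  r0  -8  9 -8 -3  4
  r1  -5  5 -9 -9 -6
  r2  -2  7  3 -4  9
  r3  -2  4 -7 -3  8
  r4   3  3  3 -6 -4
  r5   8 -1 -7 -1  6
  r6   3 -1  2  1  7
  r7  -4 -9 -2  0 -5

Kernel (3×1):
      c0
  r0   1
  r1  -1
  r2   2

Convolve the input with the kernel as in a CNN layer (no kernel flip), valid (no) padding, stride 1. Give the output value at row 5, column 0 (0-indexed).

The receptive field on the input at this output position is [8 / 3 / -4]. Elementwise product with the kernel and sum: 8·1 + 3·-1 + -4·2.

-3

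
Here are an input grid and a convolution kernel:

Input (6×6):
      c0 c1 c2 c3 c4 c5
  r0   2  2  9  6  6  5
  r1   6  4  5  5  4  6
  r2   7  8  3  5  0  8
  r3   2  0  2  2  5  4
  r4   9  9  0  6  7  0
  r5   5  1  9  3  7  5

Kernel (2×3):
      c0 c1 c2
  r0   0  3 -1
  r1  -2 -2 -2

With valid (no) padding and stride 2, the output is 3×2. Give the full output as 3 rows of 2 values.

Output[0,0]: The receptive field on the input at this output position is [2 2 9 / 6 4 5]. Elementwise product with the kernel and sum: 2·3 + 9·-1 + 6·-2 + 4·-2 + 5·-2.
Output[0,1]: The receptive field on the input at this output position is [9 6 6 / 5 5 4]. Elementwise product with the kernel and sum: 6·3 + 6·-1 + 5·-2 + 5·-2 + 4·-2.

-33 -16
13 -3
-3 -27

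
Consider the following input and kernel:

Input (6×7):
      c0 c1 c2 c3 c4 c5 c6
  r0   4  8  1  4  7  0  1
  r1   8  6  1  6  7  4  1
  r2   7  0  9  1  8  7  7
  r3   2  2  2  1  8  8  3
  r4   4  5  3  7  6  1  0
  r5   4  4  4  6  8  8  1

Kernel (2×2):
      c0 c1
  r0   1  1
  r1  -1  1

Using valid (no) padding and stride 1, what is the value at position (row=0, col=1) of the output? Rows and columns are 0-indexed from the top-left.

The receptive field on the input at this output position is [8 1 / 6 1]. Elementwise product with the kernel and sum: 8·1 + 1·1 + 6·-1 + 1·1.

4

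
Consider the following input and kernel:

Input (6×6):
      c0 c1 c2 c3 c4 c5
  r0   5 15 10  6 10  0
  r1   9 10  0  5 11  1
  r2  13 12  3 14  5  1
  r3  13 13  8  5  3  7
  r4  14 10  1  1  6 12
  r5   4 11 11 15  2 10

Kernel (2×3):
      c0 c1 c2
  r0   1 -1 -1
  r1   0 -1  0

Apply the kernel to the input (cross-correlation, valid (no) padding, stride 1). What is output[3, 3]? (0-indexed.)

-11

The receptive field on the input at this output position is [5 3 7 / 1 6 12]. Elementwise product with the kernel and sum: 5·1 + 3·-1 + 7·-1 + 6·-1.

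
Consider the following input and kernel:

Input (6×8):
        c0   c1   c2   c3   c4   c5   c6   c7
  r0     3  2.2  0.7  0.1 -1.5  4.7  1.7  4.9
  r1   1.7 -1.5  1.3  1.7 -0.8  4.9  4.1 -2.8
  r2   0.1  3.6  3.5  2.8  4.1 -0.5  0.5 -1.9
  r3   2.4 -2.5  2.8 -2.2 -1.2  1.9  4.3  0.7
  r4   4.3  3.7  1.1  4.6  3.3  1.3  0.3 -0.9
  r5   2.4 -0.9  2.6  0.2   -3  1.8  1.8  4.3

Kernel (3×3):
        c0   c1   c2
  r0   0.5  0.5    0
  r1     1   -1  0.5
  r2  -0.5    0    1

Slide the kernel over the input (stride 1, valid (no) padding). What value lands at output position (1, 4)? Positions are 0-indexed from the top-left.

The receptive field on the input at this output position is [-0.8 4.9 4.1 / 4.1 -0.5 0.5 / -1.2 1.9 4.3]. Elementwise product with the kernel and sum: -0.8·0.5 + 4.9·0.5 + 4.1·1 + -0.5·-1 + 0.5·0.5 + -1.2·-0.5 + 4.3·1.

11.8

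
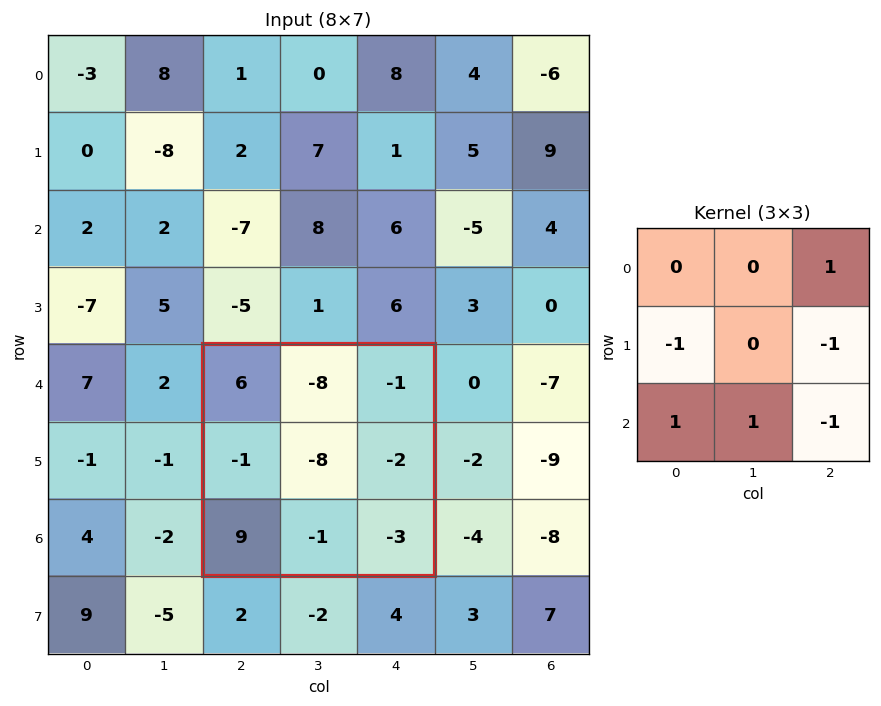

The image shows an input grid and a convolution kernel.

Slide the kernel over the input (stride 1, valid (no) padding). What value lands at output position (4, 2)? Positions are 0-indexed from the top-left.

The receptive field on the input at this output position is [6 -8 -1 / -1 -8 -2 / 9 -1 -3]. Elementwise product with the kernel and sum: -1·1 + -1·-1 + -2·-1 + 9·1 + -1·1 + -3·-1.

13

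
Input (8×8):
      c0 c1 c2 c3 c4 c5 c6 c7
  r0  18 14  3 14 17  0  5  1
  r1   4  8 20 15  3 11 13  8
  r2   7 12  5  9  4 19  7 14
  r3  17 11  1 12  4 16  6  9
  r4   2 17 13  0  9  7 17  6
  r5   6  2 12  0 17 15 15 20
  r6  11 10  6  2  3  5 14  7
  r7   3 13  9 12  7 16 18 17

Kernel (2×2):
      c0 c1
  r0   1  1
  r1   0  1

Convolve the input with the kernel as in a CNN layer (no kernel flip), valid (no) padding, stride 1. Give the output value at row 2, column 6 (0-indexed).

The receptive field on the input at this output position is [7 14 / 6 9]. Elementwise product with the kernel and sum: 7·1 + 14·1 + 9·1.

30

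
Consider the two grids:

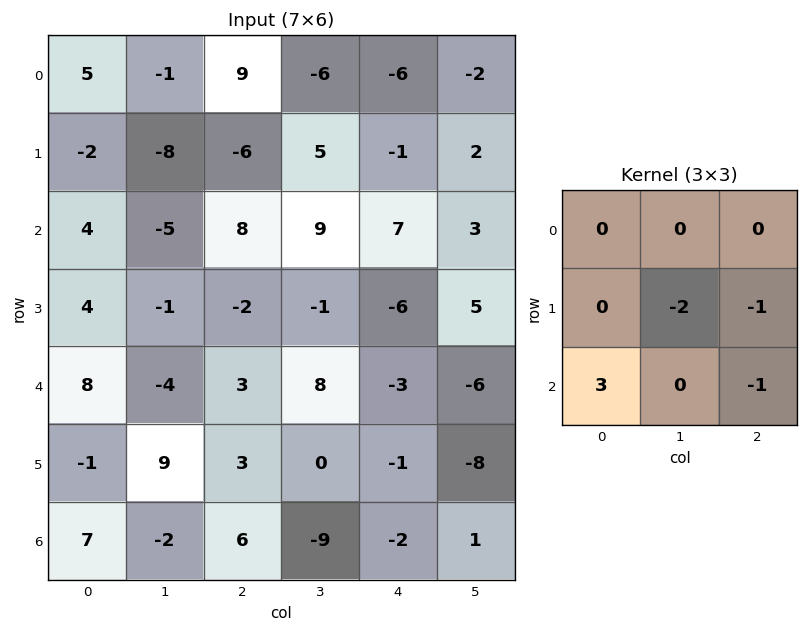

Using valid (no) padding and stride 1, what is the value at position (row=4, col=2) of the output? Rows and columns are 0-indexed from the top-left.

21

The receptive field on the input at this output position is [3 8 -3 / 3 0 -1 / 6 -9 -2]. Elementwise product with the kernel and sum: 0·-2 + -1·-1 + 6·3 + -2·-1.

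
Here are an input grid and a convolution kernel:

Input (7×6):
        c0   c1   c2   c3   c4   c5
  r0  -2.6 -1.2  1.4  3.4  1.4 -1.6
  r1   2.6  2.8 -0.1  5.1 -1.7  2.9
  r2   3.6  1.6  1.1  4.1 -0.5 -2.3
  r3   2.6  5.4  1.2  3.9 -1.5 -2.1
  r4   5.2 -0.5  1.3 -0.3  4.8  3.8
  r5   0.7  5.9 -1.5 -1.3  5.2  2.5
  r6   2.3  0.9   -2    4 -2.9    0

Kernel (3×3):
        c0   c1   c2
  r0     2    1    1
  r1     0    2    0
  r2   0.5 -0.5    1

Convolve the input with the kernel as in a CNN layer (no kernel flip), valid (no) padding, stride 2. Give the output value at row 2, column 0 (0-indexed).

21.7

The receptive field on the input at this output position is [5.2 -0.5 1.3 / 0.7 5.9 -1.5 / 2.3 0.9 -2]. Elementwise product with the kernel and sum: 5.2·2 + -0.5·1 + 1.3·1 + 5.9·2 + 2.3·0.5 + 0.9·-0.5 + -2·1.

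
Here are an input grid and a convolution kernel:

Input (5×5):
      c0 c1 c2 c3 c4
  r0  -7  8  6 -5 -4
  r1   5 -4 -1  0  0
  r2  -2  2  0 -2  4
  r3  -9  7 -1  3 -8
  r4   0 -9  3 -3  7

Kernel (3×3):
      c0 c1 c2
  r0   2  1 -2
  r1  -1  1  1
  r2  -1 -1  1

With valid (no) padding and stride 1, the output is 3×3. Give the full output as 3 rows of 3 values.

-28 31 22
13 -16 -10
25 6 -7

Output[0,0]: The receptive field on the input at this output position is [-7 8 6 / 5 -4 -1 / -2 2 0]. Elementwise product with the kernel and sum: -7·2 + 8·1 + 6·-2 + 5·-1 + -4·1 + -1·1 + -2·-1 + 2·-1 + 0·1.
Output[0,1]: The receptive field on the input at this output position is [8 6 -5 / -4 -1 0 / 2 0 -2]. Elementwise product with the kernel and sum: 8·2 + 6·1 + -5·-2 + -4·-1 + -1·1 + 0·1 + 2·-1 + 0·-1 + -2·1.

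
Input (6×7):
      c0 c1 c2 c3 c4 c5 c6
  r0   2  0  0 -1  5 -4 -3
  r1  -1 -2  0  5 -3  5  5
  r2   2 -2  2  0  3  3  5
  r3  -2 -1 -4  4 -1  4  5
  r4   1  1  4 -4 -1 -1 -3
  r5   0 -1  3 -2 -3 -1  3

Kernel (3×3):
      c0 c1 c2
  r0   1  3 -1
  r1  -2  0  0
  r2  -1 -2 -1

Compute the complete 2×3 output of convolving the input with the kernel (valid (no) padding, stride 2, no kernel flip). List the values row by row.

4 -13 -12
-9 12 15

Output[0,0]: The receptive field on the input at this output position is [2 0 0 / -1 -2 0 / 2 -2 2]. Elementwise product with the kernel and sum: 2·1 + 0·3 + 0·-1 + -1·-2 + 2·-1 + -2·-2 + 2·-1.
Output[0,1]: The receptive field on the input at this output position is [0 -1 5 / 0 5 -3 / 2 0 3]. Elementwise product with the kernel and sum: 0·1 + -1·3 + 5·-1 + 0·-2 + 2·-1 + 0·-2 + 3·-1.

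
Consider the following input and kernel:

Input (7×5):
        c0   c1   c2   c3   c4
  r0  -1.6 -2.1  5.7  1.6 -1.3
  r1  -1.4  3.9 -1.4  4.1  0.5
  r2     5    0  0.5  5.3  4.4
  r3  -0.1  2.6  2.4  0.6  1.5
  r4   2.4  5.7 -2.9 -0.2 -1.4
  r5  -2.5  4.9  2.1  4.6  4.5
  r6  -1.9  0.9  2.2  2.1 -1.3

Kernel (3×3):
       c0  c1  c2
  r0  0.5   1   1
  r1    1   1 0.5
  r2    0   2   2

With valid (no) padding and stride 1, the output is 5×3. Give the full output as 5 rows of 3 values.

Output[0,0]: The receptive field on the input at this output position is [-1.6 -2.1 5.7 / -1.4 3.9 -1.4 / 5 0 0.5]. Elementwise product with the kernel and sum: -1.6·0.5 + -2.1·1 + 5.7·1 + -1.4·1 + 3.9·1 + -1.4·0.5 + 0·2 + 0.5·2.
Output[0,1]: The receptive field on the input at this output position is [-2.1 5.7 1.6 / 3.9 -1.4 4.1 / 0 0.5 5.3]. Elementwise product with the kernel and sum: -2.1·0.5 + 5.7·1 + 1.6·1 + 3.9·1 + -1.4·1 + 4.1·0.5 + 0.5·2 + 5.3·2.

5.6 22.4 25.5
17.05 13.8 16.1
12.3 4.9 10.5
25.6 20.4 17.7
13.65 17.65 7.5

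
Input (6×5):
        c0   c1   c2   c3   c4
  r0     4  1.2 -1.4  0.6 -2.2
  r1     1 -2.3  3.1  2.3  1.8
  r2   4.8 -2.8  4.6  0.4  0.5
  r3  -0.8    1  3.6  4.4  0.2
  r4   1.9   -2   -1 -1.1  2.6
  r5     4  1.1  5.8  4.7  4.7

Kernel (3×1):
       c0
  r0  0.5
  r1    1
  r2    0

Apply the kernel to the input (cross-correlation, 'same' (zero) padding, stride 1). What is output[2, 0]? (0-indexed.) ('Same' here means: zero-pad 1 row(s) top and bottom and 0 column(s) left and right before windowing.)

5.3

The receptive field on the zero-padded input at this output position is [1 / 4.8 / -0.8]. Elementwise product with the kernel and sum: 1·0.5 + 4.8·1.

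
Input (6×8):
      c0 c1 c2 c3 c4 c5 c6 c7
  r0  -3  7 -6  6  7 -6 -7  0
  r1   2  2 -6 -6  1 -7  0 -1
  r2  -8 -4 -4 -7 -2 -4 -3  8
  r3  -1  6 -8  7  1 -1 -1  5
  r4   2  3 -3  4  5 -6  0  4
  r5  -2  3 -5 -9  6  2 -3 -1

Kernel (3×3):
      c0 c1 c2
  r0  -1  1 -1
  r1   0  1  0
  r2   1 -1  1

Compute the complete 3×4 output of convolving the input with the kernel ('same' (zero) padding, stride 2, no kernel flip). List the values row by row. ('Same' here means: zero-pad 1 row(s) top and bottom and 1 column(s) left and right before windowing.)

Output[0,0]: The receptive field on the zero-padded input at this output position is [0 0 0 / 0 -3 7 / 0 2 2]. Elementwise product with the kernel and sum: 0·-1 + 0·1 + 0·-1 + -3·1 + 0·1 + 2·-1 + 2·1.

-3 -4 -7 -15
-1 15 17 10
0 -25 -13 -1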